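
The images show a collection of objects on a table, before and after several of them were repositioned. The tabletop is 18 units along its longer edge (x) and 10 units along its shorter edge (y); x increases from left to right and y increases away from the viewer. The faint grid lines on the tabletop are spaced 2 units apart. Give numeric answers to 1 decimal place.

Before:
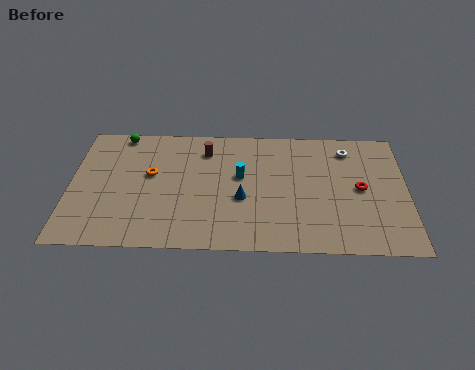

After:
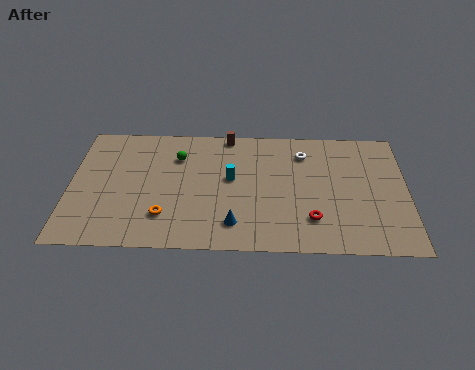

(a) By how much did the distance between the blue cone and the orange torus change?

-1.5

The distance was about 5.2 in the first image and 3.7 in the second, so they moved 1.5 units closer together.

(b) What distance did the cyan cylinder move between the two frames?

0.5

The cyan cylinder was near (9.1, 5.8) before and (8.6, 5.6) after, so it travelled √(0.5² + 0.2²) ≈ 0.5 units.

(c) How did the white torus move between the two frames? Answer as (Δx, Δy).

(-2.4, -0.4)

The white torus was at about (14.9, 8.2) and moved to about (12.5, 7.8).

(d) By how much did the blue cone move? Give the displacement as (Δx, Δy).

(-0.4, -2.0)

The blue cone started near (9.2, 4.0) and ended near (8.8, 2.0).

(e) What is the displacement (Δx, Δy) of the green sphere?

(3.1, -1.8)

The green sphere started near (2.6, 9.1) and ended near (5.7, 7.3).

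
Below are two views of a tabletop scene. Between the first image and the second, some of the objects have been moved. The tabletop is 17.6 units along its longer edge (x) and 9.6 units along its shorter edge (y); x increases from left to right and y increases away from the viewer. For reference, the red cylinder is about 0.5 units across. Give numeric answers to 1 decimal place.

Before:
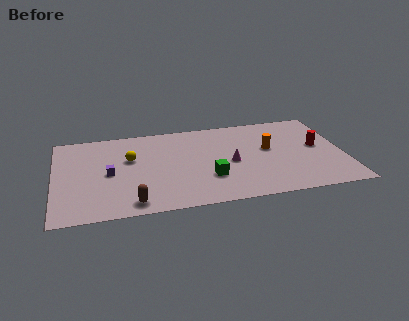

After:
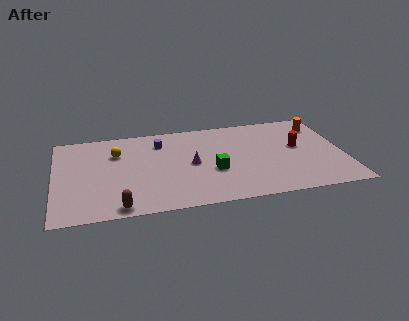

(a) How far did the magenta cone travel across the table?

2.4

The magenta cone moved from about (10.7, 4.4) to (8.3, 4.7), a distance of √(2.4² + 0.3²) ≈ 2.4.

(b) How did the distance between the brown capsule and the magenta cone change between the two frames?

-1.0

Before: roughly 6.9 units apart; after: 5.9. That's 1.0 units closer together.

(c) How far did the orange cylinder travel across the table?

3.9

From (13.1, 5.5) to (16.4, 7.6), the orange cylinder covered √(3.3² + 2.1²) ≈ 3.9 units.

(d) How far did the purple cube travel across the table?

4.3

From (3.3, 4.6) to (6.5, 7.5), the purple cube covered √(3.2² + 2.9²) ≈ 4.3 units.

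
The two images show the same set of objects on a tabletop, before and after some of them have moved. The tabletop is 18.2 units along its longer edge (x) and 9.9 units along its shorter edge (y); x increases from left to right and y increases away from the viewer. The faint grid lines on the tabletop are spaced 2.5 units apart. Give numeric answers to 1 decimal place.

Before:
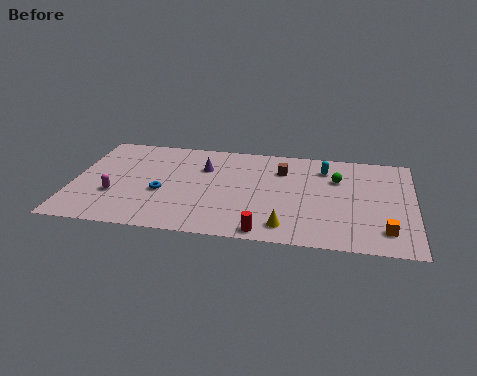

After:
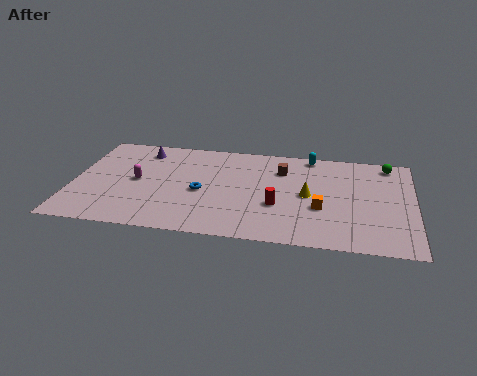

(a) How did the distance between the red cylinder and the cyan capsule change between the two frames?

-1.9

They were about 7.5 units apart before and 5.6 after — 1.9 units closer together.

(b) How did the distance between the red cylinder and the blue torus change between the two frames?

-2.2

Before: roughly 6.4 units apart; after: 4.2. That's 2.2 units closer together.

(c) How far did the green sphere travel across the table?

3.3

The green sphere moved from about (14.1, 6.8) to (16.8, 8.7), a distance of √(2.7² + 1.9²) ≈ 3.3.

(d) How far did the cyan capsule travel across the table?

1.4

The cyan capsule was near (13.4, 7.8) before and (12.6, 9.0) after, so it travelled √(0.8² + 1.2²) ≈ 1.4 units.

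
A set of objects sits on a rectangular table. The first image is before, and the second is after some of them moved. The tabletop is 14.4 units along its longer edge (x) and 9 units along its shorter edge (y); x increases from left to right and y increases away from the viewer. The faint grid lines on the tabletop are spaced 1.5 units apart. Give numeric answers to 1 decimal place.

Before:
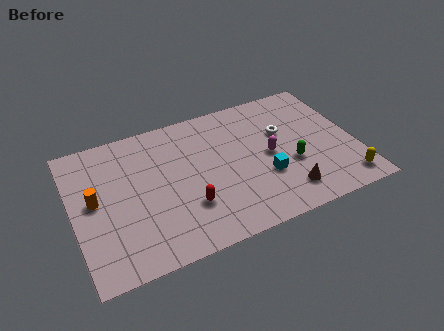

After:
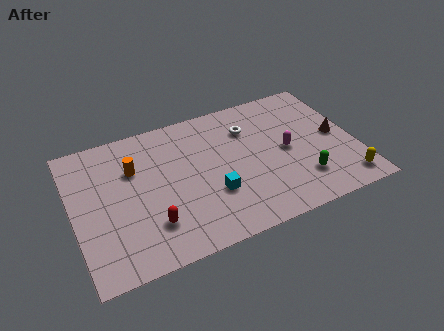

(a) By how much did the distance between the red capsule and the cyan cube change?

-0.7

The distance was about 4.0 in the first image and 3.3 in the second, so they moved 0.7 units closer together.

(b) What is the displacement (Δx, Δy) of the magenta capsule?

(0.9, 0.0)

From the two frames, the magenta capsule sits at roughly (10.0, 4.4) before and (10.9, 4.4) after.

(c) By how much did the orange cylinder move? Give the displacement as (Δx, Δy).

(2.1, 1.3)

The orange cylinder started near (1.1, 4.8) and ended near (3.2, 6.1).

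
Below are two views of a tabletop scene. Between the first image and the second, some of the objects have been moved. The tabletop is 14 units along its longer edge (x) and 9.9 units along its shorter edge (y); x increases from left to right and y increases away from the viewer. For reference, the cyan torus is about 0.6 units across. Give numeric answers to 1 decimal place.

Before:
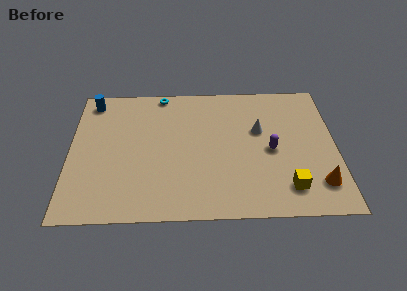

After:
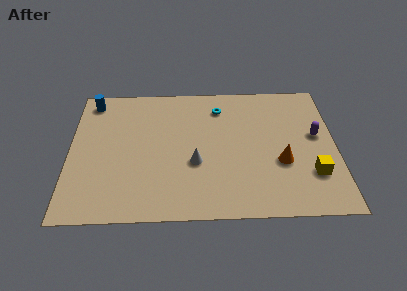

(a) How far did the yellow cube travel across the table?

1.6

From (11.4, 1.9) to (12.7, 2.8), the yellow cube covered √(1.3² + 0.9²) ≈ 1.6 units.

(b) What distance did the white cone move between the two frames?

4.1

The white cone was near (10.0, 6.1) before and (6.6, 3.8) after, so it travelled √(3.4² + 2.3²) ≈ 4.1 units.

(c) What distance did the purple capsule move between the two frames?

2.6

From (10.6, 4.6) to (13.0, 5.6), the purple capsule covered √(2.4² + 1.0²) ≈ 2.6 units.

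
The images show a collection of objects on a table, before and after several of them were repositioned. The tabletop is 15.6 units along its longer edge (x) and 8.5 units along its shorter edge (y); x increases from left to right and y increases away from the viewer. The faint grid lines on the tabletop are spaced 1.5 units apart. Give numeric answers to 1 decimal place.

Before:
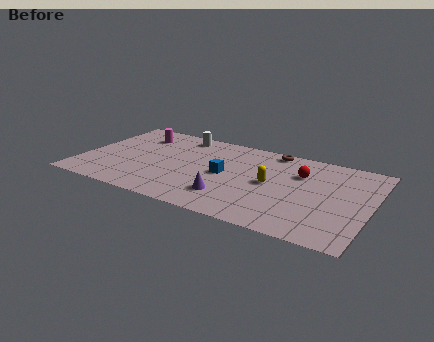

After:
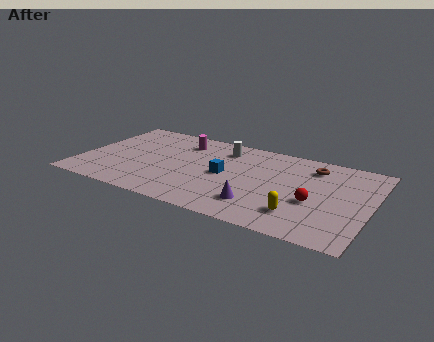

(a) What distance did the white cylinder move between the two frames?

2.6

The white cylinder moved from about (4.9, 7.4) to (7.4, 6.8), a distance of √(2.5² + 0.6²) ≈ 2.6.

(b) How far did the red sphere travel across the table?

2.7

The red sphere moved from about (11.7, 5.9) to (12.7, 3.4), a distance of √(1.0² + 2.5²) ≈ 2.7.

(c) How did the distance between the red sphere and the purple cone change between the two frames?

-2.0

The distance was about 5.1 in the first image and 3.1 in the second, so they moved 2.0 units closer together.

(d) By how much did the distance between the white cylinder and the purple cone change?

-0.9

They were about 6.3 units apart before and 5.4 after — 0.9 units closer together.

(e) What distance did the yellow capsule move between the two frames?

2.9

The yellow capsule moved from about (10.3, 4.3) to (12.1, 2.0), a distance of √(1.8² + 2.3²) ≈ 2.9.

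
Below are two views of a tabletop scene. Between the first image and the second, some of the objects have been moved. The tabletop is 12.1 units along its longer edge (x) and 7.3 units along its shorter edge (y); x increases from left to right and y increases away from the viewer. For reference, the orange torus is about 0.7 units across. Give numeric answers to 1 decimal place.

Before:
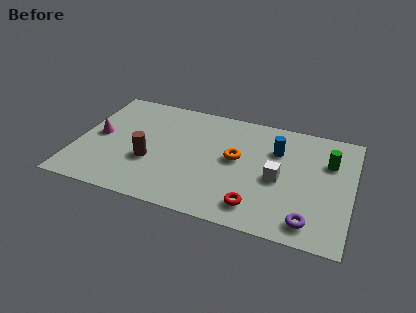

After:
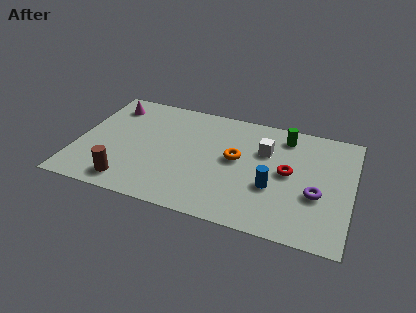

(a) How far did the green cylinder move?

2.3

The green cylinder moved from about (11.0, 5.0) to (9.0, 6.1), a distance of √(2.0² + 1.1²) ≈ 2.3.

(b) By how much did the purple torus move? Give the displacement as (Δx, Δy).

(0.2, 1.7)

The purple torus started near (10.4, 1.1) and ended near (10.6, 2.8).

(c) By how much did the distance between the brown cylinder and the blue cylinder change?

+0.5

The distance was about 5.9 in the first image and 6.4 in the second, so they moved 0.5 units further apart.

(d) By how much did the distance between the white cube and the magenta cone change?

-0.9

They were about 8.0 units apart before and 7.1 after — 0.9 units closer together.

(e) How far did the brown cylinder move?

1.8

The brown cylinder was near (3.3, 2.7) before and (2.5, 1.1) after, so it travelled √(0.8² + 1.6²) ≈ 1.8 units.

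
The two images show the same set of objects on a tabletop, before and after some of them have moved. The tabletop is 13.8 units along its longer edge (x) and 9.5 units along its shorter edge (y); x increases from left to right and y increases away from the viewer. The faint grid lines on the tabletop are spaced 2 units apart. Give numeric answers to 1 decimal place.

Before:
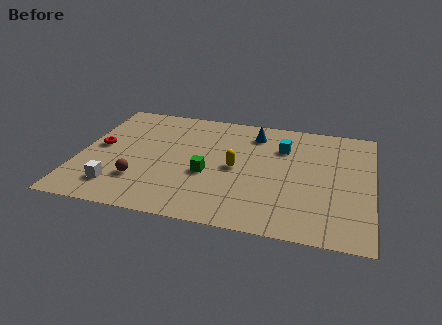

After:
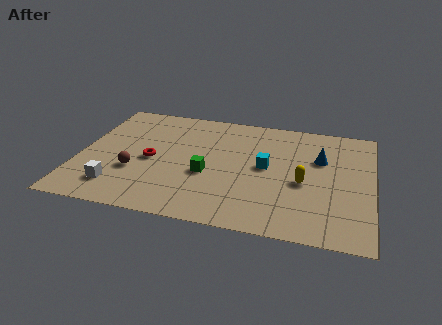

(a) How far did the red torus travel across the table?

2.6

The red torus was near (0.9, 5.0) before and (3.4, 4.4) after, so it travelled √(2.5² + 0.6²) ≈ 2.6 units.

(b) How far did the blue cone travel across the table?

3.5

The blue cone was near (8.1, 7.7) before and (11.3, 6.2) after, so it travelled √(3.2² + 1.5²) ≈ 3.5 units.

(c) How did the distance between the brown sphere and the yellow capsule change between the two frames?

+3.1

The distance was about 4.8 in the first image and 7.9 in the second, so they moved 3.1 units further apart.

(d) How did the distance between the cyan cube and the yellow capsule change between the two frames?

-1.0

They were about 3.0 units apart before and 2.0 after — 1.0 units closer together.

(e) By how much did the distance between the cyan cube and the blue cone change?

+1.1

They were about 1.7 units apart before and 2.8 after — 1.1 units further apart.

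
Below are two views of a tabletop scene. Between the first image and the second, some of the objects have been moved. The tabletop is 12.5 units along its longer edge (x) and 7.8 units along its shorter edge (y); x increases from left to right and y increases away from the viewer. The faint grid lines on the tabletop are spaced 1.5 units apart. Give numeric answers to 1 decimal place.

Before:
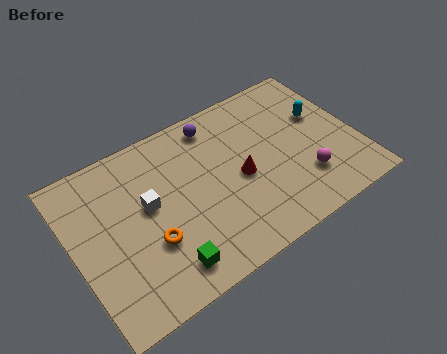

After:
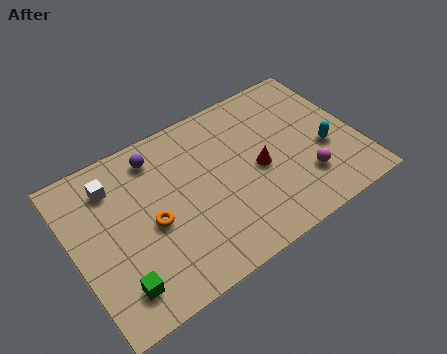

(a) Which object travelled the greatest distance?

the purple sphere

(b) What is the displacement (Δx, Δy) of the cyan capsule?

(-0.2, -1.7)

From the two frames, the cyan capsule sits at roughly (11.2, 4.8) before and (11.0, 3.1) after.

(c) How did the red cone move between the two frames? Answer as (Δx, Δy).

(0.8, 0.0)

The red cone was at about (7.3, 3.6) and moved to about (8.1, 3.6).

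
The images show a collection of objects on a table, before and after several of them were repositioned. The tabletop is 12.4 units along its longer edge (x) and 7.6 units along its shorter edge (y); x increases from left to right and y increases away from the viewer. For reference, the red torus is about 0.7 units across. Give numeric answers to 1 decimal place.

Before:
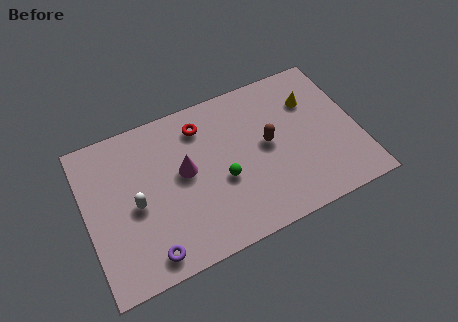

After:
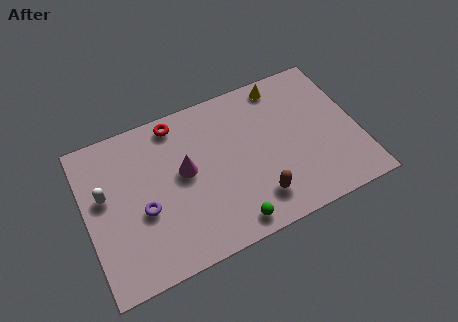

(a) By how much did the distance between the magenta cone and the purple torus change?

-1.5

Before: roughly 3.8 units apart; after: 2.3. That's 1.5 units closer together.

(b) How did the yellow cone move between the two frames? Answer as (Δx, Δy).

(-1.2, 1.3)

The yellow cone was at about (10.5, 5.4) and moved to about (9.3, 6.7).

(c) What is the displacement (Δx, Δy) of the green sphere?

(0.1, -2.2)

From the two frames, the green sphere sits at roughly (6.1, 3.1) before and (6.2, 0.9) after.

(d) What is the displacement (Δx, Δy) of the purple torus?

(0.0, 2.1)

From the two frames, the purple torus sits at roughly (2.5, 1.0) before and (2.5, 3.1) after.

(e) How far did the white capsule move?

1.6

The white capsule was near (2.2, 3.5) before and (0.9, 4.5) after, so it travelled √(1.3² + 1.0²) ≈ 1.6 units.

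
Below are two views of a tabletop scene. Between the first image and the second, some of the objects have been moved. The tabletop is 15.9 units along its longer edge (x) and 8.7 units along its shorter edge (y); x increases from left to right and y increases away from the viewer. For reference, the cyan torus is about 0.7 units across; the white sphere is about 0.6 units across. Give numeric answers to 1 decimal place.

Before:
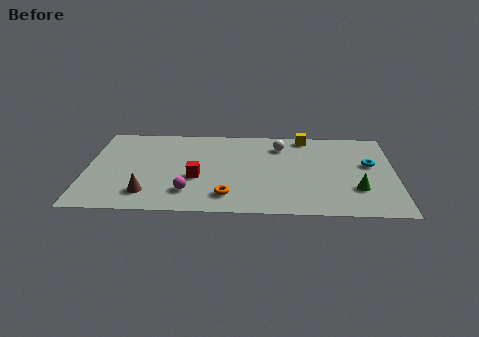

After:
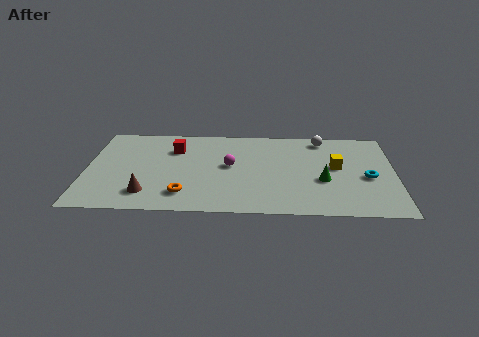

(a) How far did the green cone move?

1.9

From (13.9, 2.6) to (12.2, 3.4), the green cone covered √(1.7² + 0.8²) ≈ 1.9 units.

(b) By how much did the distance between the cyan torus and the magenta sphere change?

-2.6

The distance was about 9.8 in the first image and 7.2 in the second, so they moved 2.6 units closer together.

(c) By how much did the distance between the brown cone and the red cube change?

+1.7

They were about 3.0 units apart before and 4.7 after — 1.7 units further apart.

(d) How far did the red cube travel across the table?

3.1

The red cube was near (5.7, 3.4) before and (4.5, 6.3) after, so it travelled √(1.2² + 2.9²) ≈ 3.1 units.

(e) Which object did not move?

the brown cone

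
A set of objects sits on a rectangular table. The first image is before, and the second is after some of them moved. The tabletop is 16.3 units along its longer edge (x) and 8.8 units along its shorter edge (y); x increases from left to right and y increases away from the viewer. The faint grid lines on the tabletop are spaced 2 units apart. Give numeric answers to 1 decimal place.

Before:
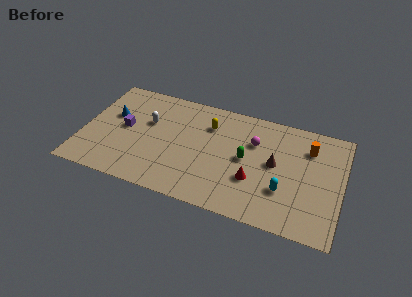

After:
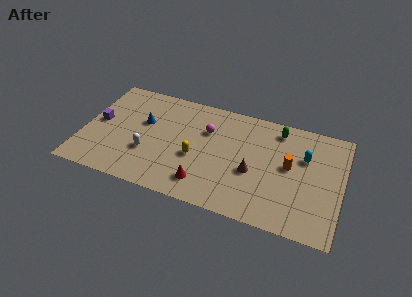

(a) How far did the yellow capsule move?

3.0

From (7.8, 6.5) to (7.2, 3.6), the yellow capsule covered √(0.6² + 2.9²) ≈ 3.0 units.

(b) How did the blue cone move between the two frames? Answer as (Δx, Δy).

(2.0, 0.0)

The blue cone was at about (1.7, 5.4) and moved to about (3.7, 5.4).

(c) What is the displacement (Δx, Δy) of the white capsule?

(0.2, -2.5)

From the two frames, the white capsule sits at roughly (4.0, 5.5) before and (4.2, 3.0) after.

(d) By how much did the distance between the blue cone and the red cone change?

-3.9

They were about 9.5 units apart before and 5.6 after — 3.9 units closer together.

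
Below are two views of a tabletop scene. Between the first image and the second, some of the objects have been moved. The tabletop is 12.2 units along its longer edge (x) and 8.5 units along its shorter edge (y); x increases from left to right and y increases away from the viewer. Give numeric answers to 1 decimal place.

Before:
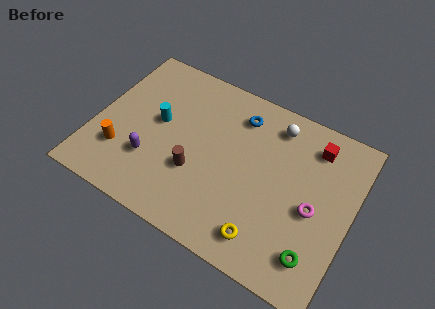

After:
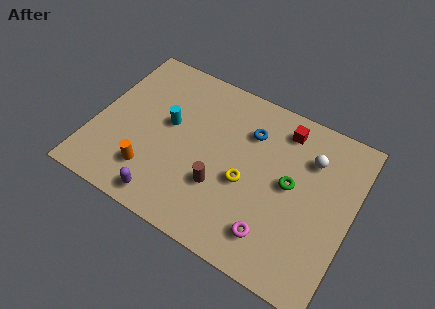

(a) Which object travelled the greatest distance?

the green torus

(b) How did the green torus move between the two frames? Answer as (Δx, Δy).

(-1.6, 2.8)

The green torus started near (10.9, 1.7) and ended near (9.3, 4.5).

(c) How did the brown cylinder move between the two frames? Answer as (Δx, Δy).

(1.2, -0.2)

The brown cylinder started near (5.0, 3.0) and ended near (6.2, 2.8).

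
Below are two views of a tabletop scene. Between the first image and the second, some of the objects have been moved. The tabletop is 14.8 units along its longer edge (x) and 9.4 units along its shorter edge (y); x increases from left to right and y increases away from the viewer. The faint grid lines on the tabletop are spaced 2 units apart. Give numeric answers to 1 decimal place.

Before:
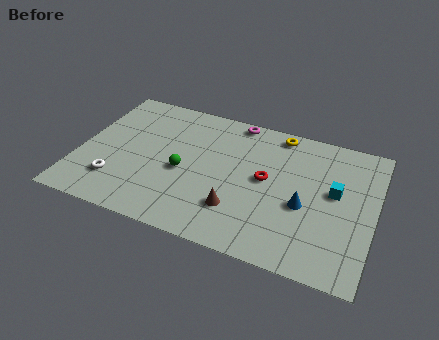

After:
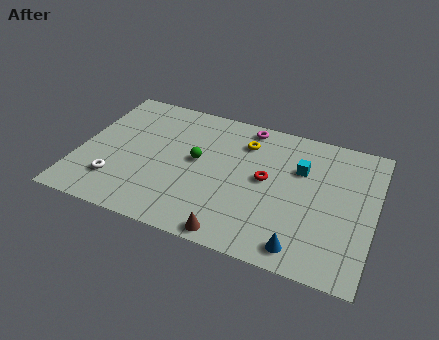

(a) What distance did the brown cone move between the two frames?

1.7

The brown cone moved from about (8.2, 2.5) to (8.2, 0.8), a distance of √(0.0² + 1.7²) ≈ 1.7.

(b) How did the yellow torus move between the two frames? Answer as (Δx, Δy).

(-1.6, -1.2)

The yellow torus started near (9.7, 8.4) and ended near (8.1, 7.2).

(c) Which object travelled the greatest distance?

the blue cone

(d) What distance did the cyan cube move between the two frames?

2.1

The cyan cube was near (12.8, 5.3) before and (11.0, 6.3) after, so it travelled √(1.8² + 1.0²) ≈ 2.1 units.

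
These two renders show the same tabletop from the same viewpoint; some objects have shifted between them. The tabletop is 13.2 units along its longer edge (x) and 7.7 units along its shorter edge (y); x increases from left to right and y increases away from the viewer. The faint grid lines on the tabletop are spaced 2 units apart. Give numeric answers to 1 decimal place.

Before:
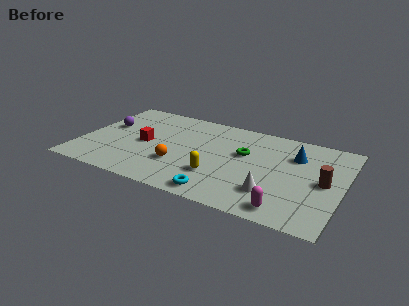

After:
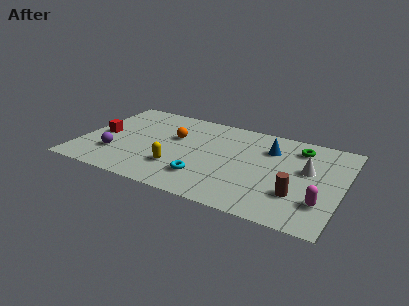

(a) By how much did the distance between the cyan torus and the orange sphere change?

+0.7

They were about 2.8 units apart before and 3.5 after — 0.7 units further apart.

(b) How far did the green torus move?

3.0

The green torus was near (8.2, 4.7) before and (10.8, 6.2) after, so it travelled √(2.6² + 1.5²) ≈ 3.0 units.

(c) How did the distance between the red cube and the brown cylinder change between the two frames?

+1.1

The distance was about 9.1 in the first image and 10.2 in the second, so they moved 1.1 units further apart.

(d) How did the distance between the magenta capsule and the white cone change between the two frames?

+1.3

Before: roughly 1.3 units apart; after: 2.6. That's 1.3 units further apart.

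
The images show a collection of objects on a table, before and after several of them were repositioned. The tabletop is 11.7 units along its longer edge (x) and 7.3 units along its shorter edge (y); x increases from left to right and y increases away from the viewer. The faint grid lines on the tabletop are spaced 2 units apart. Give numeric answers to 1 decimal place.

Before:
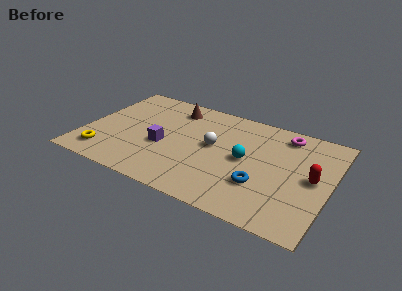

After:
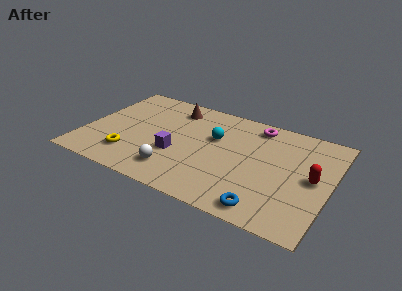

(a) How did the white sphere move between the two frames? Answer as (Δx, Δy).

(-1.5, -2.5)

The white sphere started near (6.1, 4.0) and ended near (4.6, 1.5).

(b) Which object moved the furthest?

the white sphere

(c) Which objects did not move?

the brown cone and the red capsule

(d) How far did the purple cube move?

0.8

The purple cube was near (3.8, 3.0) before and (4.5, 2.7) after, so it travelled √(0.7² + 0.3²) ≈ 0.8 units.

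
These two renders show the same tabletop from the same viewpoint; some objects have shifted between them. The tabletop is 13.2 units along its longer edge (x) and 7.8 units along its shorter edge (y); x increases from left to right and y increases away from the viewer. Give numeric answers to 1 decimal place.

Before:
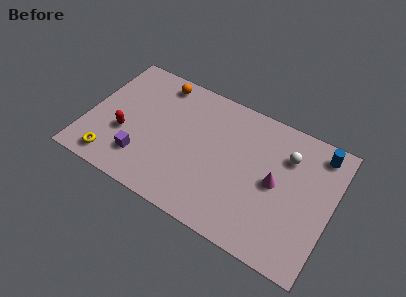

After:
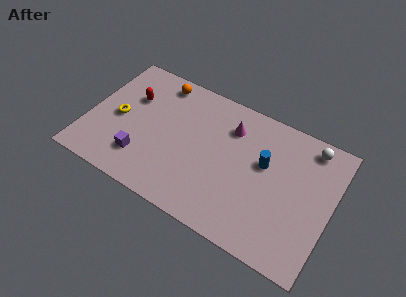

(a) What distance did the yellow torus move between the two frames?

2.6

The yellow torus was near (1.7, 1.1) before and (1.6, 3.7) after, so it travelled √(0.1² + 2.6²) ≈ 2.6 units.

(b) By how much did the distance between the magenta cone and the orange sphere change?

-3.2

Before: roughly 7.4 units apart; after: 4.2. That's 3.2 units closer together.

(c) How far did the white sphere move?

1.6

The white sphere was near (10.6, 5.7) before and (11.7, 6.8) after, so it travelled √(1.1² + 1.1²) ≈ 1.6 units.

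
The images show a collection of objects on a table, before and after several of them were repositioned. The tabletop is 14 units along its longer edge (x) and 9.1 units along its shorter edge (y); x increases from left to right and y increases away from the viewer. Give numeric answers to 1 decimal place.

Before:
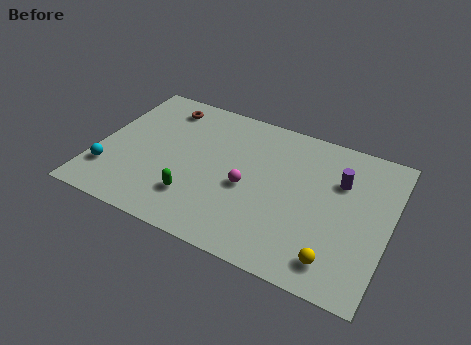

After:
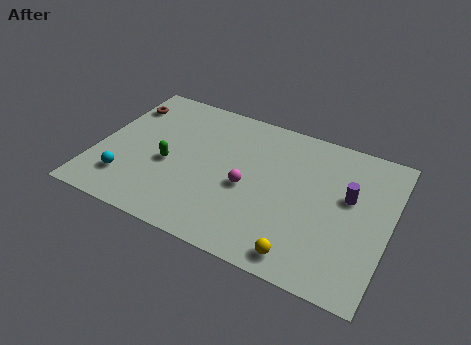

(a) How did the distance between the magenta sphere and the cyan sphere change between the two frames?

-0.8

The distance was about 6.7 in the first image and 5.9 in the second, so they moved 0.8 units closer together.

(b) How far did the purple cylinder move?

0.9

From (11.5, 6.2) to (12.0, 5.4), the purple cylinder covered √(0.5² + 0.8²) ≈ 0.9 units.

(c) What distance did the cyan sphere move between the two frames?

0.9

From (0.8, 2.3) to (1.7, 2.1), the cyan sphere covered √(0.9² + 0.2²) ≈ 0.9 units.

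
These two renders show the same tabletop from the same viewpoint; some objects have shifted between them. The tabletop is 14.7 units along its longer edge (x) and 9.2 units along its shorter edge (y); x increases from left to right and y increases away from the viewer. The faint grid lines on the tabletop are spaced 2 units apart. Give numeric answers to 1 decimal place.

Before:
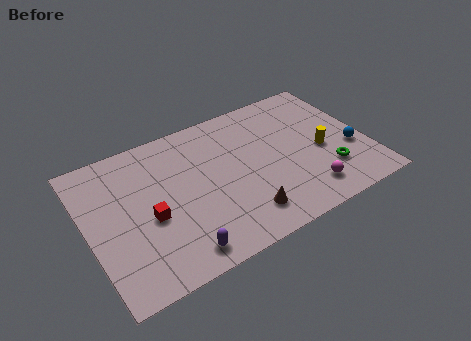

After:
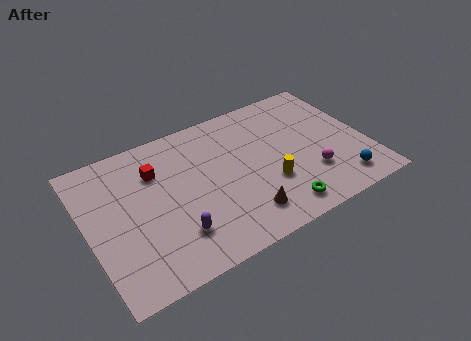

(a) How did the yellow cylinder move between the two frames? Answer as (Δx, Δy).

(-3.0, -0.9)

The yellow cylinder started near (12.3, 4.0) and ended near (9.3, 3.1).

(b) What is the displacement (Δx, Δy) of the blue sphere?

(-0.9, -1.9)

The blue sphere started near (13.8, 3.4) and ended near (12.9, 1.5).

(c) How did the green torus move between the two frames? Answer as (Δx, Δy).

(-2.9, -1.2)

From the two frames, the green torus sits at roughly (12.4, 2.5) before and (9.5, 1.3) after.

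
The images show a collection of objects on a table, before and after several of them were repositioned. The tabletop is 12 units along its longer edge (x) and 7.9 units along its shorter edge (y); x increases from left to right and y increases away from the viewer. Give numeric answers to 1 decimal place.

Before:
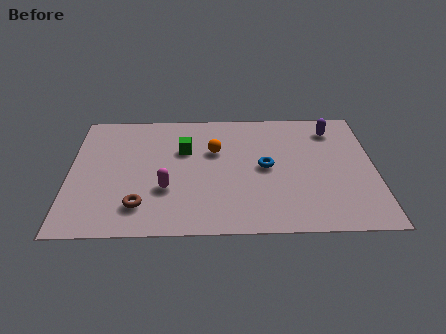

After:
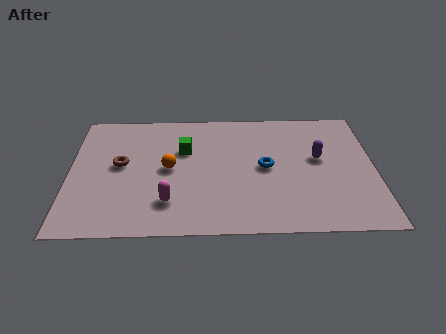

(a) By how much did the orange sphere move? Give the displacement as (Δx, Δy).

(-1.8, -1.1)

The orange sphere was at about (5.7, 5.1) and moved to about (3.9, 4.0).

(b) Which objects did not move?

the green cube and the blue torus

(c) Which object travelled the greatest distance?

the brown torus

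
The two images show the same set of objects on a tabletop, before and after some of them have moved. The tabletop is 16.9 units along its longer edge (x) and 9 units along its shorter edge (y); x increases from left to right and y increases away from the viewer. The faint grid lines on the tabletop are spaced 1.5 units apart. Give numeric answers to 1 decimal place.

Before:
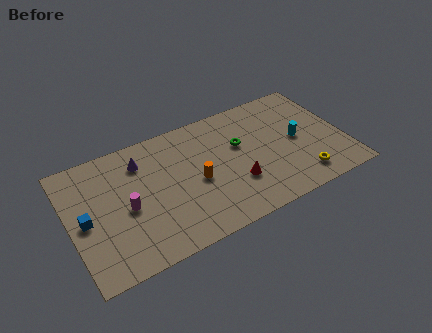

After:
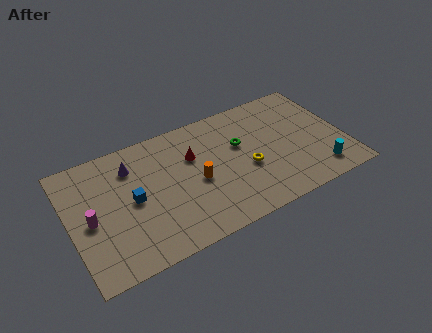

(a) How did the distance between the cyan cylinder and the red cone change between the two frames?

+4.1

They were about 4.4 units apart before and 8.5 after — 4.1 units further apart.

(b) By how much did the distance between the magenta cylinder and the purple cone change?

+0.8

They were about 3.1 units apart before and 3.9 after — 0.8 units further apart.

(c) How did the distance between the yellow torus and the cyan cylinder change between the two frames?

+1.8

The distance was about 2.9 in the first image and 4.7 in the second, so they moved 1.8 units further apart.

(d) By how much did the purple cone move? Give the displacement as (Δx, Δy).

(-0.6, -0.1)

The purple cone was at about (4.6, 7.0) and moved to about (4.0, 6.9).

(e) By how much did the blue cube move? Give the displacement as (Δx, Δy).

(2.9, 0.2)

The blue cube was at about (0.9, 4.3) and moved to about (3.8, 4.5).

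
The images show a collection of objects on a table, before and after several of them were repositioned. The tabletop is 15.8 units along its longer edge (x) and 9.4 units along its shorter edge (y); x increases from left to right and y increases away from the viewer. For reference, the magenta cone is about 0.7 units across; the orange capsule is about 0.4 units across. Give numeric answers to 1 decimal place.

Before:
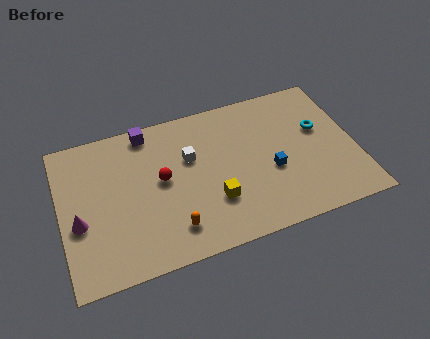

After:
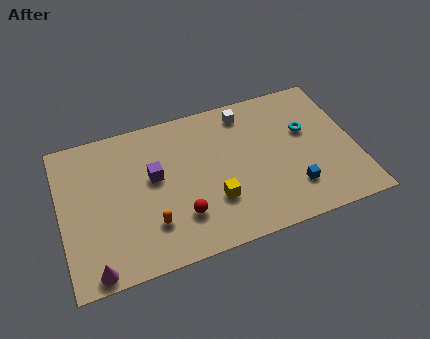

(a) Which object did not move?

the yellow cube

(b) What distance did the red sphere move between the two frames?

2.7

From (5.4, 5.1) to (6.2, 2.5), the red sphere covered √(0.8² + 2.6²) ≈ 2.7 units.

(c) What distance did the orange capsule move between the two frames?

1.3

From (5.7, 1.9) to (4.6, 2.5), the orange capsule covered √(1.1² + 0.6²) ≈ 1.3 units.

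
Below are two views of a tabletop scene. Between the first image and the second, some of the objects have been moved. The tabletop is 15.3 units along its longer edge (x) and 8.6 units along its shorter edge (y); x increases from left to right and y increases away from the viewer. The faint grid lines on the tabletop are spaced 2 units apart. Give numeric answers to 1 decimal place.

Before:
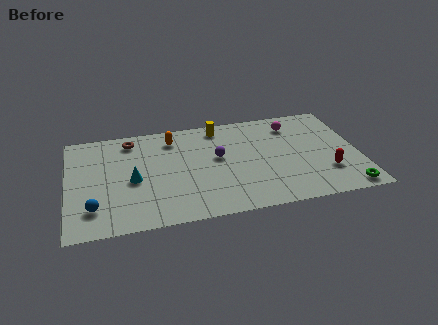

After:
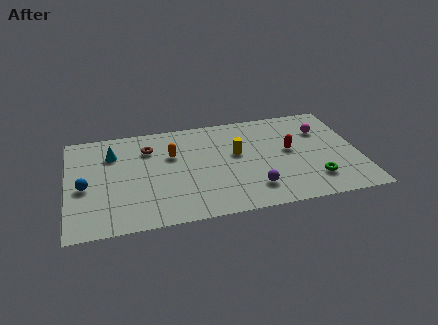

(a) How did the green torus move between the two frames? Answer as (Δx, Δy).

(-1.6, 1.1)

From the two frames, the green torus sits at roughly (14.4, 0.9) before and (12.8, 2.0) after.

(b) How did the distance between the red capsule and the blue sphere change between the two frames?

-1.4

Before: roughly 12.2 units apart; after: 10.8. That's 1.4 units closer together.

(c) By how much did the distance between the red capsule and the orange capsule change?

-2.8

Before: roughly 9.1 units apart; after: 6.3. That's 2.8 units closer together.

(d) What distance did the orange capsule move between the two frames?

1.4

The orange capsule was near (5.6, 7.0) before and (5.5, 5.6) after, so it travelled √(0.1² + 1.4²) ≈ 1.4 units.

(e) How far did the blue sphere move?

1.8

From (1.3, 2.0) to (0.9, 3.8), the blue sphere covered √(0.4² + 1.8²) ≈ 1.8 units.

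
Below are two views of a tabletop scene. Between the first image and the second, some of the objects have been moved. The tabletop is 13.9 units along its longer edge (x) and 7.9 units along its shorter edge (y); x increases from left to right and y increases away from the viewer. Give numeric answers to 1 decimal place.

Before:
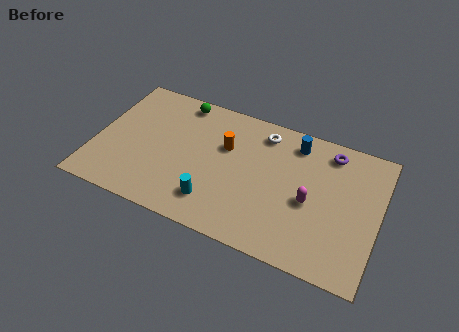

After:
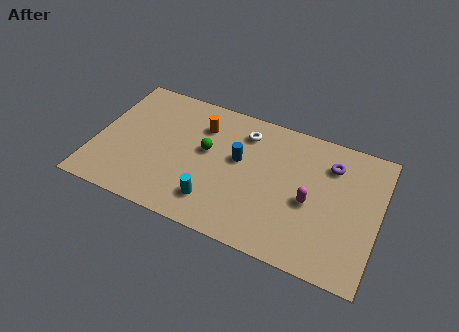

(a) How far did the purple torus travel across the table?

0.7

The purple torus moved from about (11.3, 6.7) to (11.4, 6.0), a distance of √(0.1² + 0.7²) ≈ 0.7.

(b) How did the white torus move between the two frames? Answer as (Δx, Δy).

(-0.9, -0.3)

The white torus was at about (8.0, 6.6) and moved to about (7.1, 6.3).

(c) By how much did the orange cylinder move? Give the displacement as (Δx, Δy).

(-1.3, 0.8)

The orange cylinder started near (6.3, 5.1) and ended near (5.0, 5.9).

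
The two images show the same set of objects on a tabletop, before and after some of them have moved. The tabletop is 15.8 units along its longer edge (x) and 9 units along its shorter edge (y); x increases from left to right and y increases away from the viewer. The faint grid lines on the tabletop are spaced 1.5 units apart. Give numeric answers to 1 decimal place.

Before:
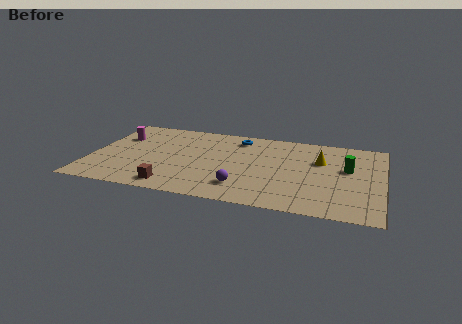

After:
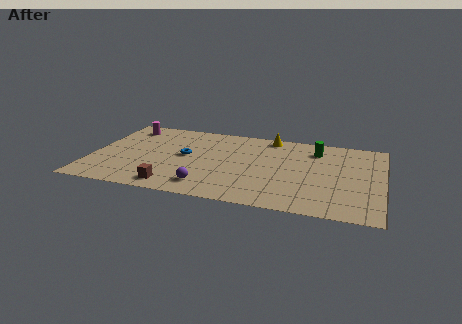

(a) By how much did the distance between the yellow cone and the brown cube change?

-0.6

Before: roughly 9.0 units apart; after: 8.4. That's 0.6 units closer together.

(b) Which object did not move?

the brown cube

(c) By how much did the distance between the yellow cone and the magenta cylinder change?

-3.2

They were about 11.1 units apart before and 7.9 after — 3.2 units closer together.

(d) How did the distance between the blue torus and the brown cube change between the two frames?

-3.4

The distance was about 7.0 in the first image and 3.6 in the second, so they moved 3.4 units closer together.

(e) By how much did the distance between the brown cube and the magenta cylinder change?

+1.0

The distance was about 6.0 in the first image and 7.0 in the second, so they moved 1.0 units further apart.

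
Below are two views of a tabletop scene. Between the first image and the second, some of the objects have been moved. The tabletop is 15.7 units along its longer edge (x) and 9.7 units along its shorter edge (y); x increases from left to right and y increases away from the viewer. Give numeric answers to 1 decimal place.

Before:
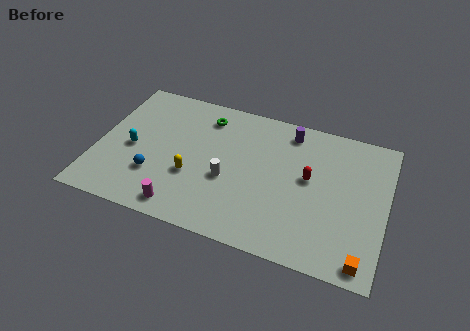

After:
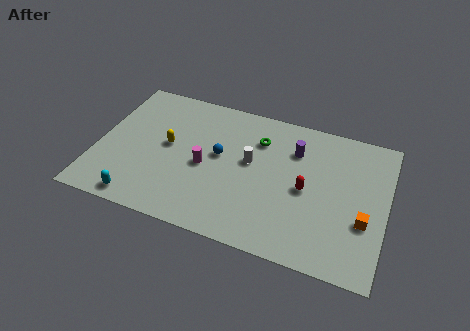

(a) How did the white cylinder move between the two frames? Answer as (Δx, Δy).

(1.1, 1.6)

The white cylinder was at about (7.2, 3.9) and moved to about (8.3, 5.5).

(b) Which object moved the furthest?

the blue sphere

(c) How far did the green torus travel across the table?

3.1

From (5.6, 7.9) to (8.6, 7.2), the green torus covered √(3.0² + 0.7²) ≈ 3.1 units.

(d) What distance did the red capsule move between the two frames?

0.8

The red capsule was near (11.5, 5.4) before and (11.4, 4.6) after, so it travelled √(0.1² + 0.8²) ≈ 0.8 units.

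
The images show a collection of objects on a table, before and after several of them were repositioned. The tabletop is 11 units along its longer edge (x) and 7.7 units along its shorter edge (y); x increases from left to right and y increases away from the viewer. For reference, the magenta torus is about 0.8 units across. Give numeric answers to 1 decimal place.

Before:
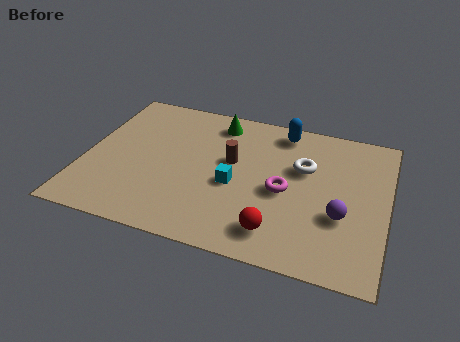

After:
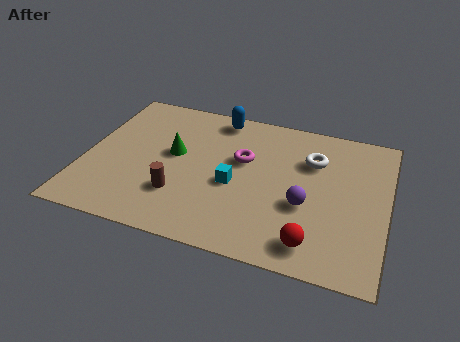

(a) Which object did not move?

the cyan cube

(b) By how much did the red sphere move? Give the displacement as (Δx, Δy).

(1.3, -0.2)

From the two frames, the red sphere sits at roughly (7.2, 1.4) before and (8.5, 1.2) after.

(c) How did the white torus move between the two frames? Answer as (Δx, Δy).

(0.3, 0.5)

The white torus started near (7.9, 4.9) and ended near (8.2, 5.4).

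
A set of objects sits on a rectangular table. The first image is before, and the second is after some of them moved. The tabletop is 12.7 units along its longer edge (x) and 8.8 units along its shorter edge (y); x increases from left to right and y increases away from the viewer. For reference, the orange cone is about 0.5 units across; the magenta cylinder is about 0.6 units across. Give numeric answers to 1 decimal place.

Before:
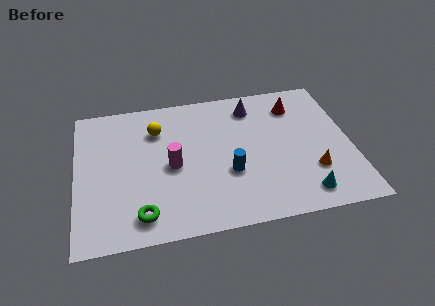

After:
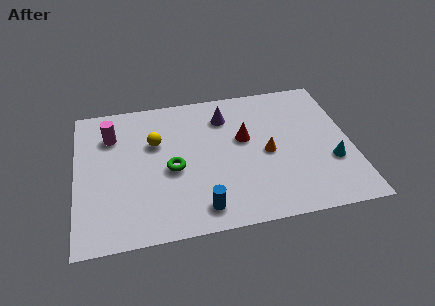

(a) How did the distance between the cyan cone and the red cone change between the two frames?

-1.1

Before: roughly 5.6 units apart; after: 4.5. That's 1.1 units closer together.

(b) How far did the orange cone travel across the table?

2.5

From (10.8, 2.6) to (8.8, 4.1), the orange cone covered √(2.0² + 1.5²) ≈ 2.5 units.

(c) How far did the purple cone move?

1.4

The purple cone was near (8.3, 7.2) before and (7.0, 6.8) after, so it travelled √(1.3² + 0.4²) ≈ 1.4 units.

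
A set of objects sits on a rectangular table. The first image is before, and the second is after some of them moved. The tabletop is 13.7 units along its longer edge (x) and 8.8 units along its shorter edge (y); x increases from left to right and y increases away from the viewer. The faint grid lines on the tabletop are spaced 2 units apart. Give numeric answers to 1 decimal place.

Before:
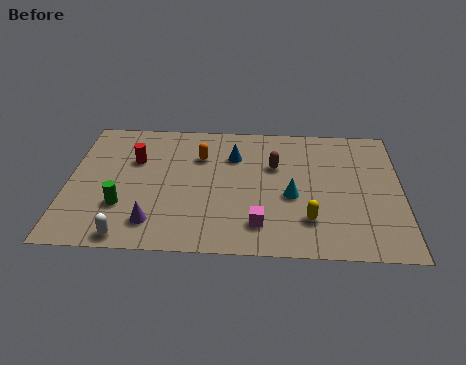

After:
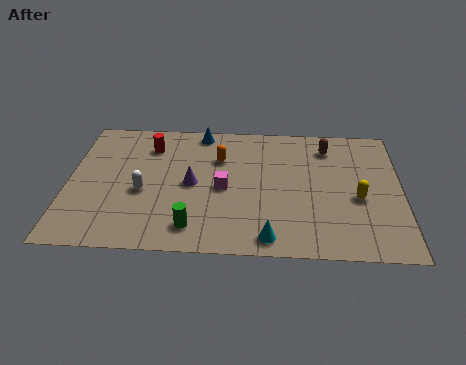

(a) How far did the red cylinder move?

1.2

From (2.7, 5.8) to (3.3, 6.8), the red cylinder covered √(0.6² + 1.0²) ≈ 1.2 units.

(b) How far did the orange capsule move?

0.8

The orange capsule was near (5.4, 6.2) before and (6.2, 6.1) after, so it travelled √(0.8² + 0.1²) ≈ 0.8 units.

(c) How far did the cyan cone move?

2.8

From (9.2, 3.7) to (8.3, 1.0), the cyan cone covered √(0.9² + 2.7²) ≈ 2.8 units.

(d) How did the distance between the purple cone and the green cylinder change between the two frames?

+1.2

The distance was about 1.6 in the first image and 2.8 in the second, so they moved 1.2 units further apart.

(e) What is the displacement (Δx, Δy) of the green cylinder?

(2.9, -1.2)

The green cylinder was at about (2.3, 2.7) and moved to about (5.2, 1.5).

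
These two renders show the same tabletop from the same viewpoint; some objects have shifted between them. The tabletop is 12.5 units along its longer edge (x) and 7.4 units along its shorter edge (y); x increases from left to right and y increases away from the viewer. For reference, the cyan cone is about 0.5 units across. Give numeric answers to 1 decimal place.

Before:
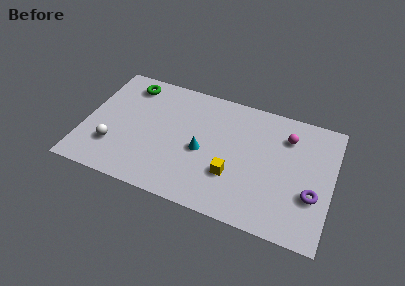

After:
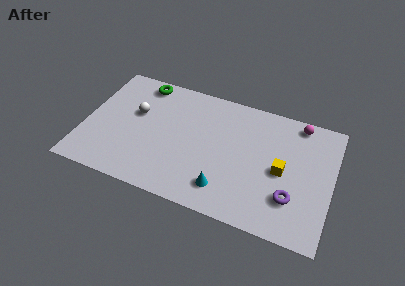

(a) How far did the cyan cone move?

2.2

The cyan cone was near (6.0, 3.3) before and (7.3, 1.5) after, so it travelled √(1.3² + 1.8²) ≈ 2.2 units.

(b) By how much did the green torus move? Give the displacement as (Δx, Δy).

(0.6, 0.3)

The green torus started near (2.0, 6.2) and ended near (2.6, 6.5).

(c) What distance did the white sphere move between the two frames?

2.6

The white sphere was near (1.6, 2.1) before and (2.5, 4.5) after, so it travelled √(0.9² + 2.4²) ≈ 2.6 units.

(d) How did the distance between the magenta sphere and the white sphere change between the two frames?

-0.8

The distance was about 9.2 in the first image and 8.4 in the second, so they moved 0.8 units closer together.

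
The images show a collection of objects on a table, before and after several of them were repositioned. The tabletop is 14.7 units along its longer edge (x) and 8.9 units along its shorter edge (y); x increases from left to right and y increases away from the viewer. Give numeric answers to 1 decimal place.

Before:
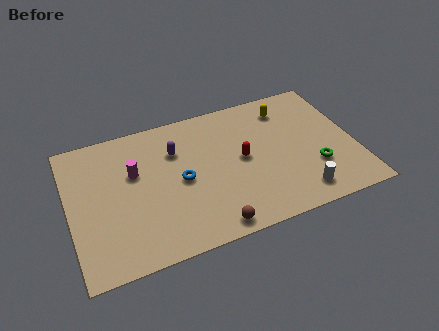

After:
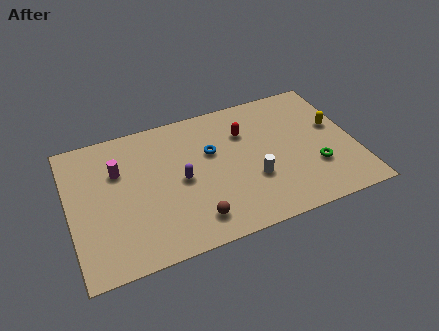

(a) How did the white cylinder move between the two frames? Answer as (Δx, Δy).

(-2.2, 1.7)

From the two frames, the white cylinder sits at roughly (11.5, 1.4) before and (9.3, 3.1) after.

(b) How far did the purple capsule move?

2.0

The purple capsule was near (5.6, 6.3) before and (5.7, 4.3) after, so it travelled √(0.1² + 2.0²) ≈ 2.0 units.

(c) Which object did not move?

the green torus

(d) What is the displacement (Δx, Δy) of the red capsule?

(0.3, 1.7)

From the two frames, the red capsule sits at roughly (8.9, 4.6) before and (9.2, 6.3) after.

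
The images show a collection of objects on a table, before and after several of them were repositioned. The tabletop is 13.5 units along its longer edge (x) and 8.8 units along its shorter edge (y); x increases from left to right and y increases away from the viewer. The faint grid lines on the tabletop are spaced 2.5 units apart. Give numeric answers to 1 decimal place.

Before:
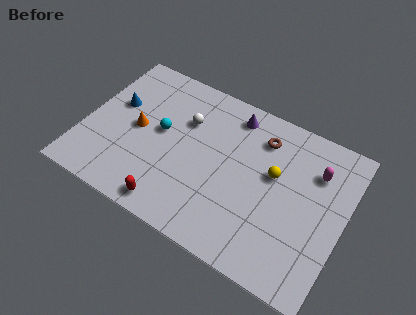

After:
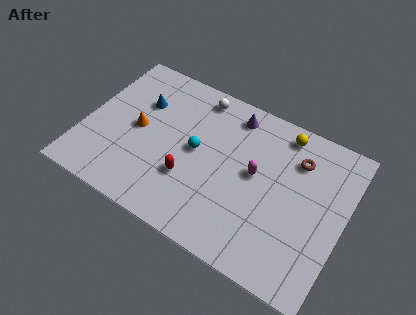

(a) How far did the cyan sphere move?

1.9

From (3.9, 4.8) to (5.8, 4.6), the cyan sphere covered √(1.9² + 0.2²) ≈ 1.9 units.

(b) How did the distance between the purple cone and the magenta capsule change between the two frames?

-1.5

They were about 4.6 units apart before and 3.1 after — 1.5 units closer together.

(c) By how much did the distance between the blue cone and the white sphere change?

-0.4

Before: roughly 3.7 units apart; after: 3.3. That's 0.4 units closer together.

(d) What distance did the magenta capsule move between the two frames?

3.3

The magenta capsule was near (11.8, 6.4) before and (8.9, 4.8) after, so it travelled √(2.9² + 1.6²) ≈ 3.3 units.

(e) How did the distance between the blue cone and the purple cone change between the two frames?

-1.4

They were about 6.3 units apart before and 4.9 after — 1.4 units closer together.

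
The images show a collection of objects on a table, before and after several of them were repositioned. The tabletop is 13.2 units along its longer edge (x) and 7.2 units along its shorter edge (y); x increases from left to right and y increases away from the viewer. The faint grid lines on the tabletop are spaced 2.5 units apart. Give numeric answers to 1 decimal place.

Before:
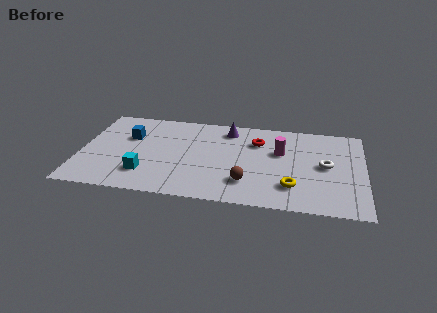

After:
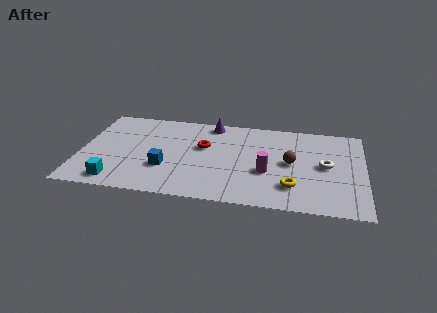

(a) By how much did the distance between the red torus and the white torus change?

+2.2

The distance was about 3.5 in the first image and 5.7 in the second, so they moved 2.2 units further apart.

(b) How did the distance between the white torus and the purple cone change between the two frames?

+0.9

The distance was about 5.1 in the first image and 6.0 in the second, so they moved 0.9 units further apart.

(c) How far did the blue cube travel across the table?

2.9

The blue cube was near (2.2, 4.7) before and (4.0, 2.4) after, so it travelled √(1.8² + 2.3²) ≈ 2.9 units.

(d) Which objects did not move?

the yellow torus and the white torus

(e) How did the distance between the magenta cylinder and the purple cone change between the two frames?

+1.6

The distance was about 2.9 in the first image and 4.5 in the second, so they moved 1.6 units further apart.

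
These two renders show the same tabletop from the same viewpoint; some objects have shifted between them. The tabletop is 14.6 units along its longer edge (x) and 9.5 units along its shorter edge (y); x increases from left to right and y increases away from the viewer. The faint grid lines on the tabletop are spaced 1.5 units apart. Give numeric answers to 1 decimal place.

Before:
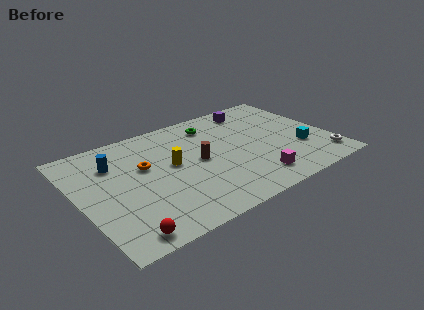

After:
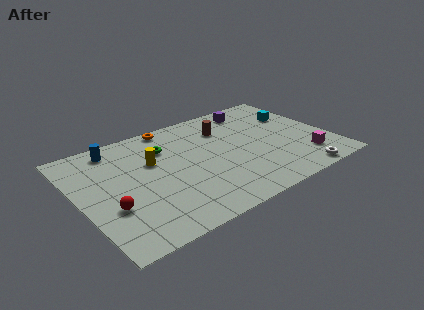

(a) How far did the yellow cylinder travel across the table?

1.3

The yellow cylinder was near (5.4, 5.2) before and (4.4, 6.0) after, so it travelled √(1.0² + 0.8²) ≈ 1.3 units.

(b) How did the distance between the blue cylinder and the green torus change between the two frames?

-3.1

Before: roughly 6.1 units apart; after: 3.0. That's 3.1 units closer together.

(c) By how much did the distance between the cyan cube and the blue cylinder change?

-0.4

They were about 11.1 units apart before and 10.7 after — 0.4 units closer together.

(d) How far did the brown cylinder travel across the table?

3.0

The brown cylinder moved from about (6.9, 4.8) to (8.9, 7.0), a distance of √(2.0² + 2.2²) ≈ 3.0.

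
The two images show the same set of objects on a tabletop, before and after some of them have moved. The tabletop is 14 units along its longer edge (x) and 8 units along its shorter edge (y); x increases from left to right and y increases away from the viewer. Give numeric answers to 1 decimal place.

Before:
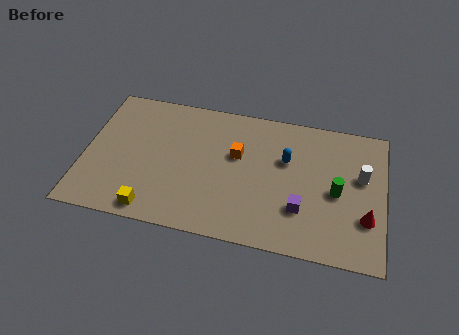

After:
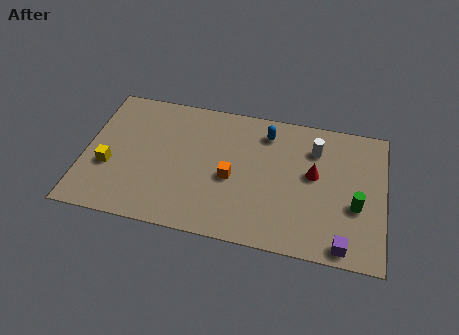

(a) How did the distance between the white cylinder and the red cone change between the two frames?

-0.8

The distance was about 2.3 in the first image and 1.5 in the second, so they moved 0.8 units closer together.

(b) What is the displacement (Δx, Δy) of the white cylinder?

(-2.2, 1.2)

The white cylinder started near (12.9, 4.8) and ended near (10.7, 6.0).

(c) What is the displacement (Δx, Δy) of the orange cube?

(-0.2, -1.4)

The orange cube was at about (7.1, 4.9) and moved to about (6.9, 3.5).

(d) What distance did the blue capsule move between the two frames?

1.7

From (9.4, 5.1) to (8.4, 6.5), the blue capsule covered √(1.0² + 1.4²) ≈ 1.7 units.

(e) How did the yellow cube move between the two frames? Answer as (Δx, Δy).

(-2.2, 2.1)

From the two frames, the yellow cube sits at roughly (3.4, 0.9) before and (1.2, 3.0) after.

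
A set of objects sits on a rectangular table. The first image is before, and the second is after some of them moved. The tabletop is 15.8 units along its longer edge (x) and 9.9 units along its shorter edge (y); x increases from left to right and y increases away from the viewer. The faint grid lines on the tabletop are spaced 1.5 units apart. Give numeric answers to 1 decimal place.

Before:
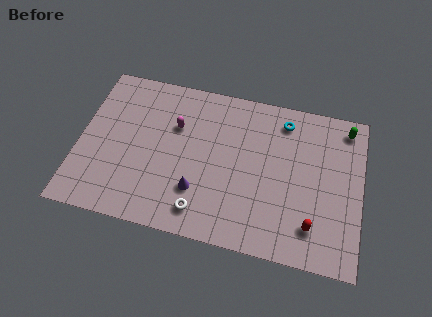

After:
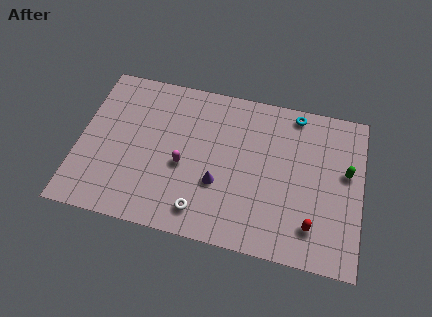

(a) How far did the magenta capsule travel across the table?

2.5

The magenta capsule moved from about (5.3, 6.6) to (5.9, 4.2), a distance of √(0.6² + 2.4²) ≈ 2.5.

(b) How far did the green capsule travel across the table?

2.8

The green capsule was near (14.8, 8.6) before and (14.9, 5.8) after, so it travelled √(0.1² + 2.8²) ≈ 2.8 units.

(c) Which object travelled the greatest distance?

the green capsule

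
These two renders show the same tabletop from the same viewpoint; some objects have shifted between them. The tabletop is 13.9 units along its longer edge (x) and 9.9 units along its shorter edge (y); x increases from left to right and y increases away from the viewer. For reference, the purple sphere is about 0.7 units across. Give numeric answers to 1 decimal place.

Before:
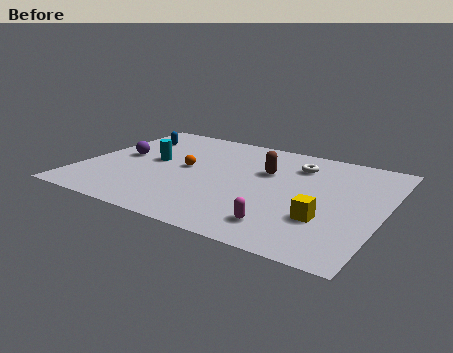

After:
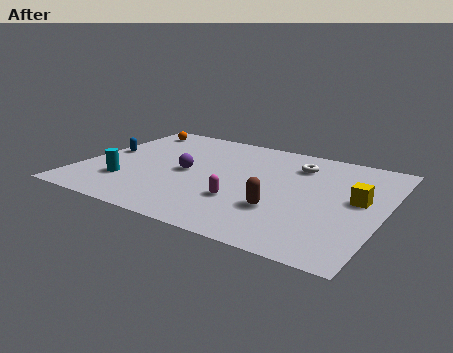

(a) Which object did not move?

the white torus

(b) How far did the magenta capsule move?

2.5

The magenta capsule moved from about (9.8, 1.8) to (7.7, 3.1), a distance of √(2.1² + 1.3²) ≈ 2.5.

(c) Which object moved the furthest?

the orange sphere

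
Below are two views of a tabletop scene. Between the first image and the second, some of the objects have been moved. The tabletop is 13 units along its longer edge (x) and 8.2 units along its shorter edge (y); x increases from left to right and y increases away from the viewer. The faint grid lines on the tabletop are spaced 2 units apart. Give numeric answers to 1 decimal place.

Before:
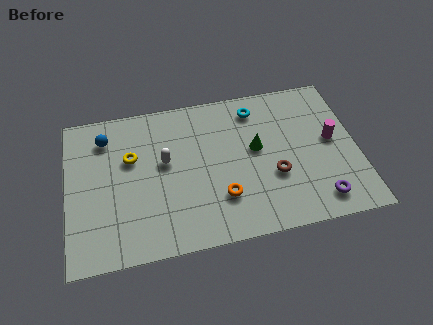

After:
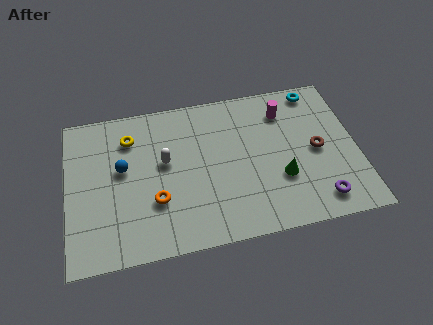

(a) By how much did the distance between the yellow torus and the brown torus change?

+1.9

The distance was about 6.7 in the first image and 8.6 in the second, so they moved 1.9 units further apart.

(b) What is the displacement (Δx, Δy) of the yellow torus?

(0.0, 1.1)

The yellow torus was at about (2.9, 5.2) and moved to about (2.9, 6.3).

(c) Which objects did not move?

the white capsule and the purple torus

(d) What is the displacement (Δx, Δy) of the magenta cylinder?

(-2.0, 2.0)

The magenta cylinder was at about (11.9, 4.4) and moved to about (9.9, 6.4).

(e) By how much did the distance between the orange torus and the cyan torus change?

+4.0

Before: roughly 4.8 units apart; after: 8.8. That's 4.0 units further apart.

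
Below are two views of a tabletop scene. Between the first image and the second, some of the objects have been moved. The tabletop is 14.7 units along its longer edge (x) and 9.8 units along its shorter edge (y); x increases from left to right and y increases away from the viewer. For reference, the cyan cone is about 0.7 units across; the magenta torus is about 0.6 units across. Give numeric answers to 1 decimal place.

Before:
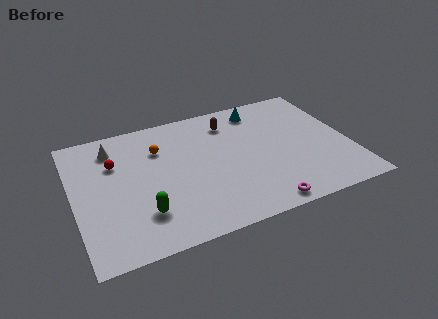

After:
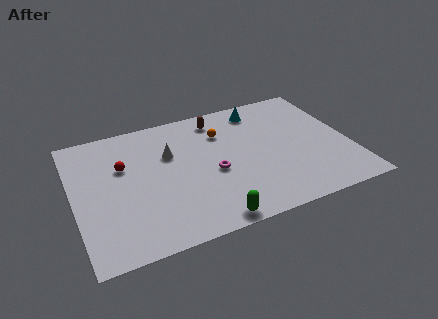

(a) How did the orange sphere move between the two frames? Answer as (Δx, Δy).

(3.4, 0.1)

The orange sphere started near (4.7, 7.0) and ended near (8.1, 7.1).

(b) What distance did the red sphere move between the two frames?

0.6

The red sphere moved from about (2.3, 6.7) to (2.7, 6.3), a distance of √(0.4² + 0.4²) ≈ 0.6.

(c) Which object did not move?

the cyan cone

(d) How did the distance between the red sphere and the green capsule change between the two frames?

+2.5

Before: roughly 4.3 units apart; after: 6.8. That's 2.5 units further apart.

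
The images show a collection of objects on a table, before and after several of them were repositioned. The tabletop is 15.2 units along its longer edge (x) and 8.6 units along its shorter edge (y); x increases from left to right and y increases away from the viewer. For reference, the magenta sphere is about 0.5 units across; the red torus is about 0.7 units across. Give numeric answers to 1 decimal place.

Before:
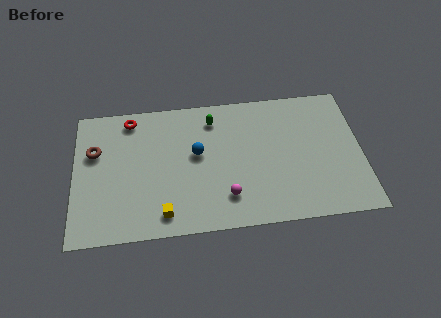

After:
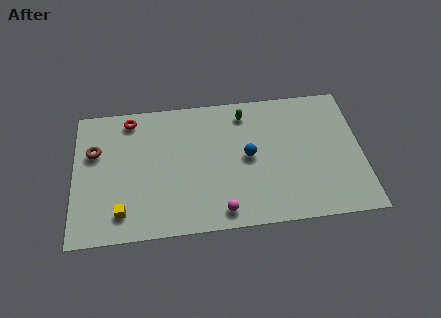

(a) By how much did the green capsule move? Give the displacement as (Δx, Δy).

(1.7, 0.2)

The green capsule was at about (7.4, 7.0) and moved to about (9.1, 7.2).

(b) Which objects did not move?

the brown torus and the red torus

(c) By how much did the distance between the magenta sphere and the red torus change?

+0.5

They were about 7.4 units apart before and 7.9 after — 0.5 units further apart.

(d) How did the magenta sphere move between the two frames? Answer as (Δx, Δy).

(-0.3, -0.9)

From the two frames, the magenta sphere sits at roughly (8.0, 2.0) before and (7.7, 1.1) after.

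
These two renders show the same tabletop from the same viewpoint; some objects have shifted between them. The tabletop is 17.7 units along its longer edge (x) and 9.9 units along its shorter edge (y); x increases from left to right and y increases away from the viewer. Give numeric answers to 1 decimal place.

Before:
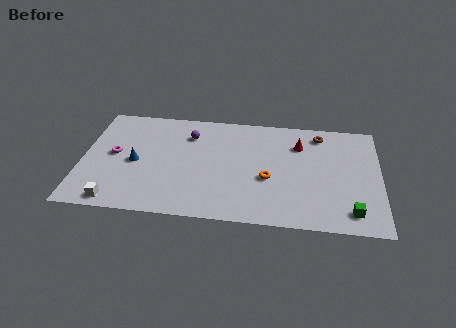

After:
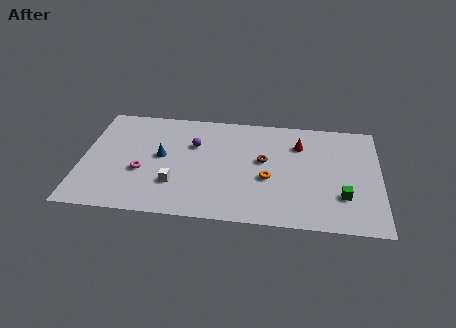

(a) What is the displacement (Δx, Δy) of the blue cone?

(1.5, 0.7)

The blue cone was at about (3.2, 4.6) and moved to about (4.7, 5.3).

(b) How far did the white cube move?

3.9

From (2.2, 1.0) to (5.6, 2.9), the white cube covered √(3.4² + 1.9²) ≈ 3.9 units.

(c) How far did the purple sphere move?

0.9

From (6.3, 7.5) to (6.6, 6.6), the purple sphere covered √(0.3² + 0.9²) ≈ 0.9 units.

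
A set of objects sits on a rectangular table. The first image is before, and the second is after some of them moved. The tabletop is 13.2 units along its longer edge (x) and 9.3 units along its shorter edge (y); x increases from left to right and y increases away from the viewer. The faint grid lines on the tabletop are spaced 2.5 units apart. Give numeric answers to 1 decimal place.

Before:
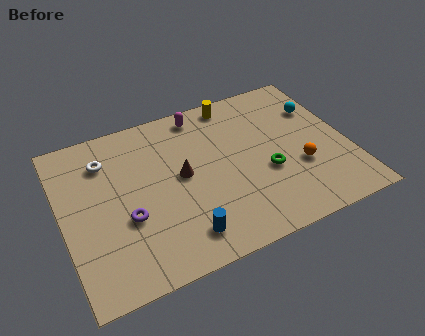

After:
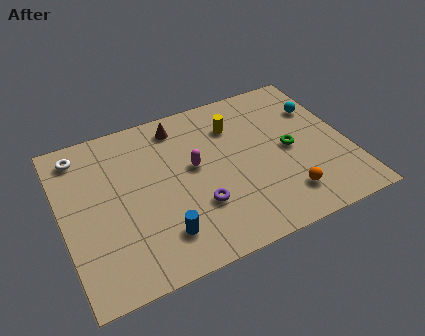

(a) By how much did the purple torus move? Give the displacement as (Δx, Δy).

(3.2, -0.6)

The purple torus started near (2.8, 3.5) and ended near (6.0, 2.9).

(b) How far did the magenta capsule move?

3.1

The magenta capsule was near (6.8, 8.2) before and (6.1, 5.2) after, so it travelled √(0.7² + 3.0²) ≈ 3.1 units.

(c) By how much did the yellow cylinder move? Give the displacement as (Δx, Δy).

(-0.2, -1.4)

The yellow cylinder was at about (8.4, 8.3) and moved to about (8.2, 6.9).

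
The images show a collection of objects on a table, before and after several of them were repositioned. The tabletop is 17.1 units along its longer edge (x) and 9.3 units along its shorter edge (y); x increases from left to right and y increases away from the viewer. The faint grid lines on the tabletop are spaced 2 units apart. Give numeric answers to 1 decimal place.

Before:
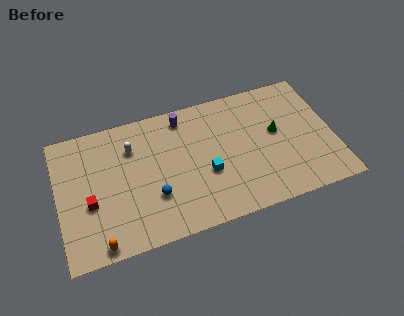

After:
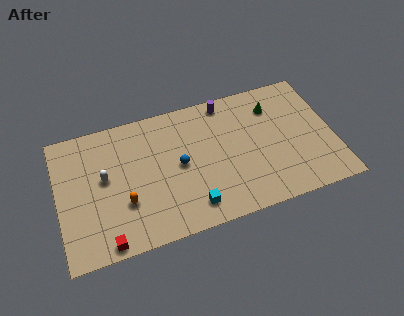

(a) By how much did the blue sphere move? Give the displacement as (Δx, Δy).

(1.7, 1.7)

The blue sphere started near (5.8, 3.0) and ended near (7.5, 4.7).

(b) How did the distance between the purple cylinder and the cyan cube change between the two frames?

+2.7

They were about 4.5 units apart before and 7.2 after — 2.7 units further apart.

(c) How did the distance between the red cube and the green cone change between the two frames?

+0.8

They were about 11.8 units apart before and 12.6 after — 0.8 units further apart.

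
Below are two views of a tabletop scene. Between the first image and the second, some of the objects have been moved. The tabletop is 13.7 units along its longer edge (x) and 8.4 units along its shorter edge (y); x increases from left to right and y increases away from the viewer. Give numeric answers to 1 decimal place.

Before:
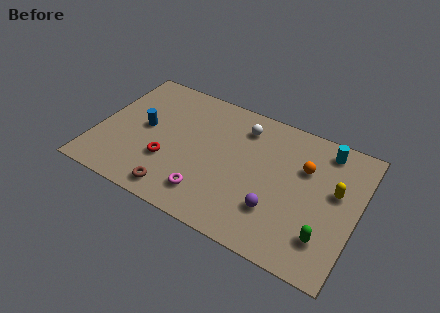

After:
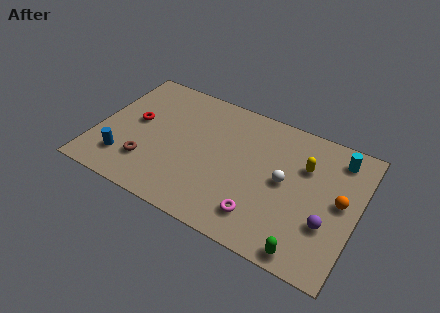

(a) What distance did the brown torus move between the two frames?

2.0

The brown torus was near (4.6, 1.1) before and (2.9, 2.2) after, so it travelled √(1.7² + 1.1²) ≈ 2.0 units.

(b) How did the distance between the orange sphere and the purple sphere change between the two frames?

-1.7

The distance was about 3.4 in the first image and 1.7 in the second, so they moved 1.7 units closer together.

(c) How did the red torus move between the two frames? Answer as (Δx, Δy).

(-2.0, 1.8)

The red torus started near (3.9, 2.8) and ended near (1.9, 4.6).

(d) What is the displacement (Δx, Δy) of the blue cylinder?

(-0.7, -2.5)

The blue cylinder was at about (2.4, 4.4) and moved to about (1.7, 1.9).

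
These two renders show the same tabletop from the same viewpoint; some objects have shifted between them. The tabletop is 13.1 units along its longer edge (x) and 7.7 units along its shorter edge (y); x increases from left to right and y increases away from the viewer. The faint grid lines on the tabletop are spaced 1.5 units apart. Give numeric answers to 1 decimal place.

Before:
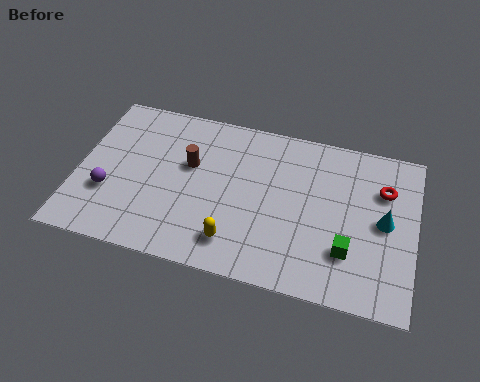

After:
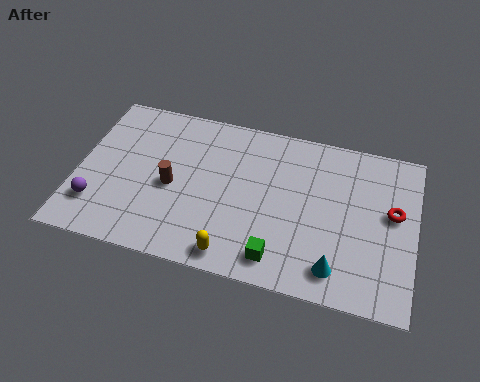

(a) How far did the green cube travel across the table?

2.8

The green cube moved from about (10.6, 2.2) to (8.0, 1.2), a distance of √(2.6² + 1.0²) ≈ 2.8.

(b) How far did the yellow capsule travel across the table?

0.6

From (6.3, 1.5) to (6.3, 0.9), the yellow capsule covered √(0.0² + 0.6²) ≈ 0.6 units.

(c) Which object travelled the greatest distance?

the cyan cone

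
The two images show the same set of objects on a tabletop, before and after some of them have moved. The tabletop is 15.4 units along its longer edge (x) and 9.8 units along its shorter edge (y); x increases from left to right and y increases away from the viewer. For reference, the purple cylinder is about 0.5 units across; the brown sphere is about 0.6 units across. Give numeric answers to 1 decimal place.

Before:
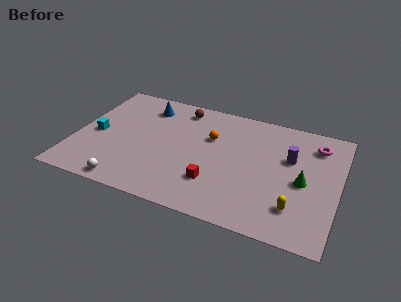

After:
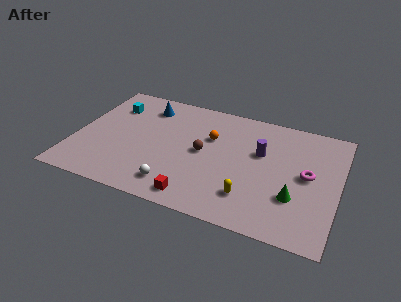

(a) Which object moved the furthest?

the brown sphere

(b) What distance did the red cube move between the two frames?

1.7

The red cube was near (8.4, 2.7) before and (7.5, 1.2) after, so it travelled √(0.9² + 1.5²) ≈ 1.7 units.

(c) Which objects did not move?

the blue cone and the orange sphere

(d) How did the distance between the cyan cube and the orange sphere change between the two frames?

-0.8

Before: roughly 6.9 units apart; after: 6.1. That's 0.8 units closer together.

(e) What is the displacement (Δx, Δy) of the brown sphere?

(1.7, -3.4)

From the two frames, the brown sphere sits at roughly (5.8, 8.4) before and (7.5, 5.0) after.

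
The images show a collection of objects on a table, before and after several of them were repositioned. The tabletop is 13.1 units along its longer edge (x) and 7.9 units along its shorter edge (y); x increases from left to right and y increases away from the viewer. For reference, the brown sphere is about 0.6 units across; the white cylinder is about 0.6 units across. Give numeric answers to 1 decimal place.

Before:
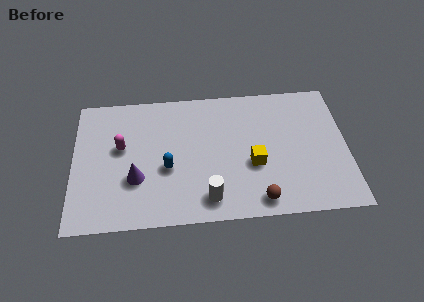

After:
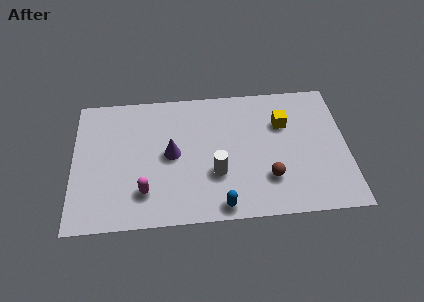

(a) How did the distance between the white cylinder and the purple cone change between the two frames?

-1.2

They were about 3.7 units apart before and 2.5 after — 1.2 units closer together.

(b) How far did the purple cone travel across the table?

2.1

The purple cone was near (3.0, 2.7) before and (4.7, 4.0) after, so it travelled √(1.7² + 1.3²) ≈ 2.1 units.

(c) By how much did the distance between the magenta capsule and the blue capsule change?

+1.2

They were about 2.6 units apart before and 3.8 after — 1.2 units further apart.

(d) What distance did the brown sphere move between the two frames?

1.3

The brown sphere was near (8.8, 1.0) before and (9.3, 2.2) after, so it travelled √(0.5² + 1.2²) ≈ 1.3 units.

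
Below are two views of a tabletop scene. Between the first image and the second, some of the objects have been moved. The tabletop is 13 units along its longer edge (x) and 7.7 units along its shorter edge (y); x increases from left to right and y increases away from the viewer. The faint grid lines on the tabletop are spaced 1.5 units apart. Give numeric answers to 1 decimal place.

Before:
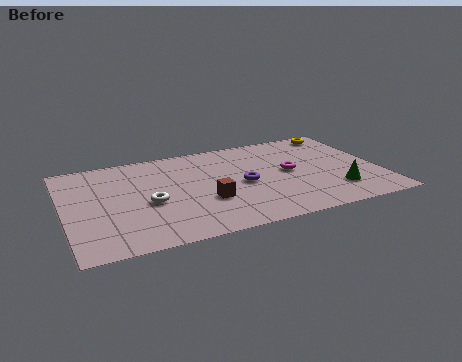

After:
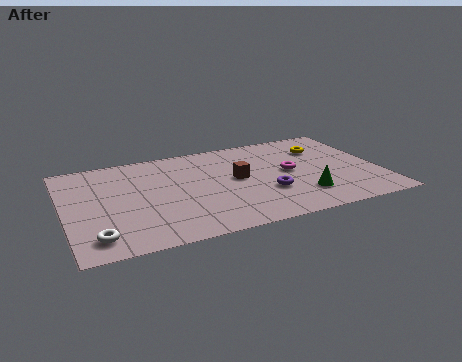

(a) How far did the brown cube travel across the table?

2.0

The brown cube was near (5.7, 2.7) before and (7.1, 4.1) after, so it travelled √(1.4² + 1.4²) ≈ 2.0 units.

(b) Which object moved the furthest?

the white torus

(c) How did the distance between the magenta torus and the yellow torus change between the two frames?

-1.5

They were about 3.8 units apart before and 2.3 after — 1.5 units closer together.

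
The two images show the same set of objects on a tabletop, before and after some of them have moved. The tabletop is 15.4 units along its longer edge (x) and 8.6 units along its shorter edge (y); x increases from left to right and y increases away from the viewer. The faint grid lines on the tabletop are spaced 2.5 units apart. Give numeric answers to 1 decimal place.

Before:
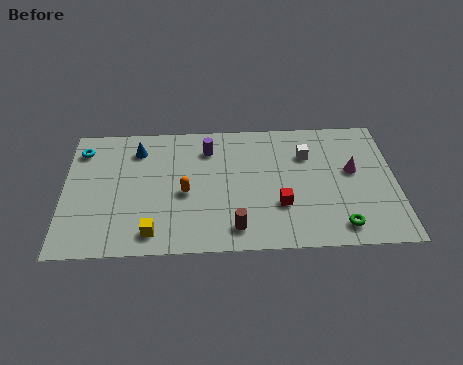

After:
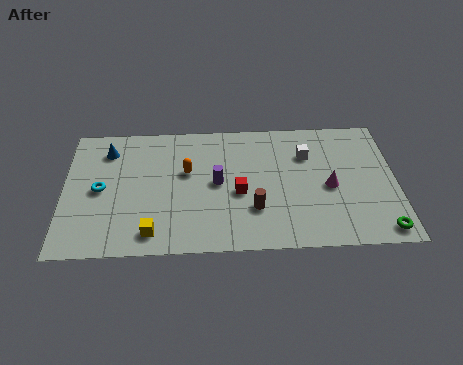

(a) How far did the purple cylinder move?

2.3

From (6.7, 6.7) to (7.1, 4.4), the purple cylinder covered √(0.4² + 2.3²) ≈ 2.3 units.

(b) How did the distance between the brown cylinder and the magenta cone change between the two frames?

-2.8

The distance was about 6.5 in the first image and 3.7 in the second, so they moved 2.8 units closer together.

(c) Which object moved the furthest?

the cyan torus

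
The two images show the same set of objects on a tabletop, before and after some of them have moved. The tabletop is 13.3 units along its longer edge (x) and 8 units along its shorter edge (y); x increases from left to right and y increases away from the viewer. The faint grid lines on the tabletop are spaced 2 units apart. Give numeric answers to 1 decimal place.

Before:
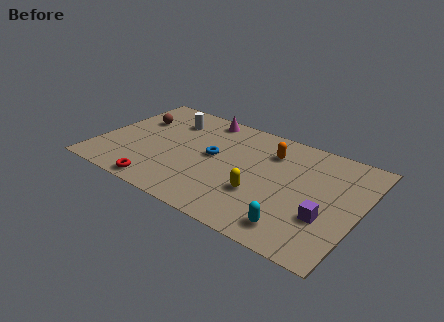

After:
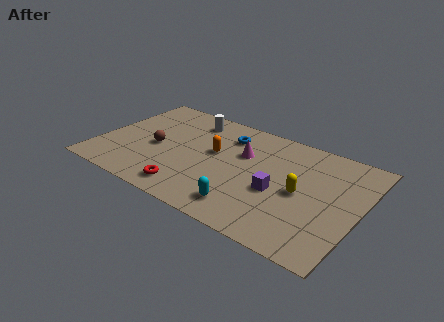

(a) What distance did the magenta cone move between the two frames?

3.1

From (4.8, 7.1) to (7.2, 5.2), the magenta cone covered √(2.4² + 1.9²) ≈ 3.1 units.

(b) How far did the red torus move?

1.5

The red torus moved from about (3.7, 0.8) to (5.1, 1.2), a distance of √(1.4² + 0.4²) ≈ 1.5.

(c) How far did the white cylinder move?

1.1

From (3.2, 6.1) to (4.2, 6.6), the white cylinder covered √(1.0² + 0.5²) ≈ 1.1 units.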